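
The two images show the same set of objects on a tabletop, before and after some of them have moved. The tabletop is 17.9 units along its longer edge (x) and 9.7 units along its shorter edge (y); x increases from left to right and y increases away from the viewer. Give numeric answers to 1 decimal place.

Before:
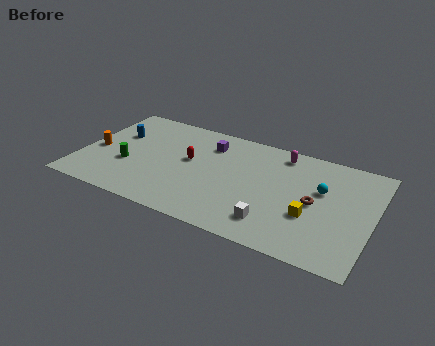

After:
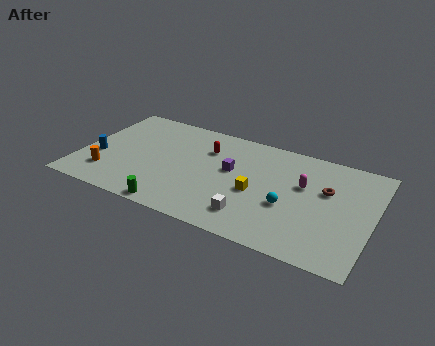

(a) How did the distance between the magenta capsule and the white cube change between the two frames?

-1.6

They were about 6.4 units apart before and 4.8 after — 1.6 units closer together.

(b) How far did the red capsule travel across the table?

1.7

The red capsule was near (6.6, 5.5) before and (7.5, 7.0) after, so it travelled √(0.9² + 1.5²) ≈ 1.7 units.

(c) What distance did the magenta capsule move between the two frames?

2.9

The magenta capsule was near (12.0, 8.4) before and (13.6, 6.0) after, so it travelled √(1.6² + 2.4²) ≈ 2.9 units.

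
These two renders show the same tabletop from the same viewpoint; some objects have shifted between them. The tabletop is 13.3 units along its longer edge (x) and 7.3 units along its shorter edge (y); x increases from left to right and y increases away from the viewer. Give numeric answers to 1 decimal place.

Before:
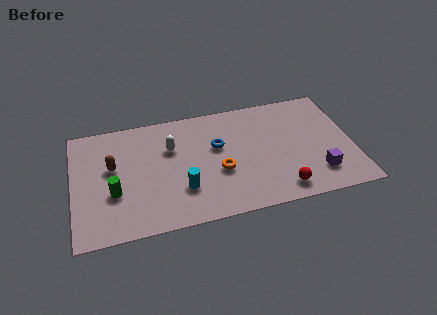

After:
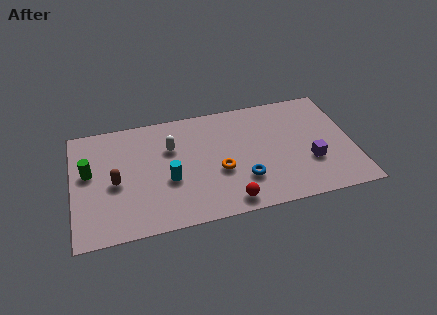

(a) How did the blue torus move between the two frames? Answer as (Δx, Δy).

(1.1, -2.4)

The blue torus started near (6.9, 4.5) and ended near (8.0, 2.1).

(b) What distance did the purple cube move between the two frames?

0.9

The purple cube moved from about (11.5, 1.7) to (11.2, 2.5), a distance of √(0.3² + 0.8²) ≈ 0.9.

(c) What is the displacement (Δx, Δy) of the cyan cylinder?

(-0.6, 0.7)

From the two frames, the cyan cylinder sits at roughly (5.1, 2.2) before and (4.5, 2.9) after.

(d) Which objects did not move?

the orange torus and the white capsule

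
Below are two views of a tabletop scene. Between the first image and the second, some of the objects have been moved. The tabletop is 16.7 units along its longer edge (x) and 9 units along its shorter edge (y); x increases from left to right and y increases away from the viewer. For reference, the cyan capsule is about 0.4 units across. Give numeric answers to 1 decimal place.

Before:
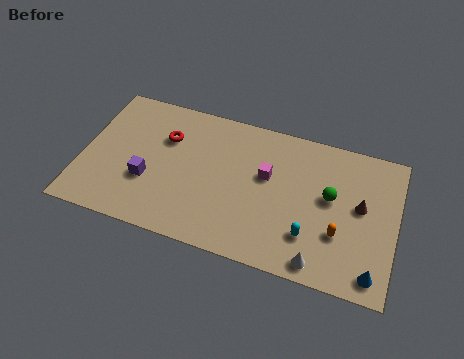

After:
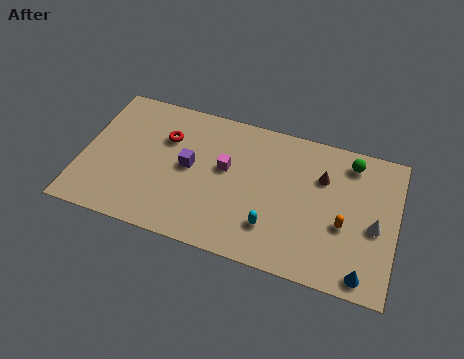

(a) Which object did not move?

the red torus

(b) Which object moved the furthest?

the white cone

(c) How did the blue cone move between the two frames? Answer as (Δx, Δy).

(-0.5, -0.2)

The blue cone started near (15.7, 1.2) and ended near (15.2, 1.0).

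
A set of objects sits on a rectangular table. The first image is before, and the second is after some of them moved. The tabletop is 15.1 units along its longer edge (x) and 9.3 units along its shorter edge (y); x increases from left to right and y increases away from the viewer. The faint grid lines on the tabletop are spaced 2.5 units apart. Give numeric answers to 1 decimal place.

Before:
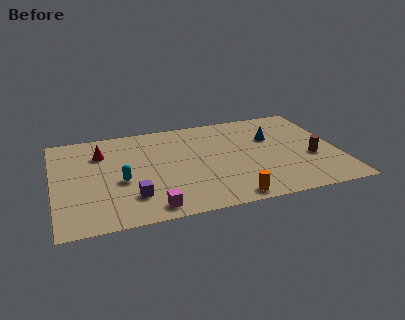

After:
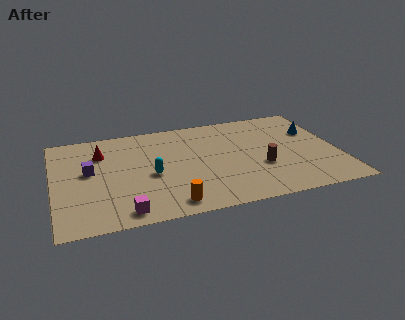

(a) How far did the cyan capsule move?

1.6

The cyan capsule was near (3.5, 3.9) before and (5.1, 4.1) after, so it travelled √(1.6² + 0.2²) ≈ 1.6 units.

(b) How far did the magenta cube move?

1.4

From (4.9, 1.1) to (3.5, 1.1), the magenta cube covered √(1.4² + 0.0²) ≈ 1.4 units.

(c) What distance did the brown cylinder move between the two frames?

2.7

The brown cylinder was near (13.6, 3.6) before and (10.9, 3.4) after, so it travelled √(2.7² + 0.2²) ≈ 2.7 units.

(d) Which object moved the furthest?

the purple cube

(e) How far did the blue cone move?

2.3

The blue cone moved from about (11.7, 6.1) to (14.0, 6.2), a distance of √(2.3² + 0.1²) ≈ 2.3.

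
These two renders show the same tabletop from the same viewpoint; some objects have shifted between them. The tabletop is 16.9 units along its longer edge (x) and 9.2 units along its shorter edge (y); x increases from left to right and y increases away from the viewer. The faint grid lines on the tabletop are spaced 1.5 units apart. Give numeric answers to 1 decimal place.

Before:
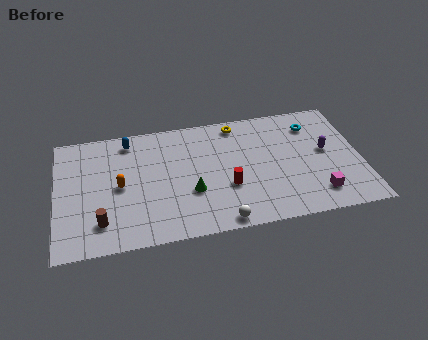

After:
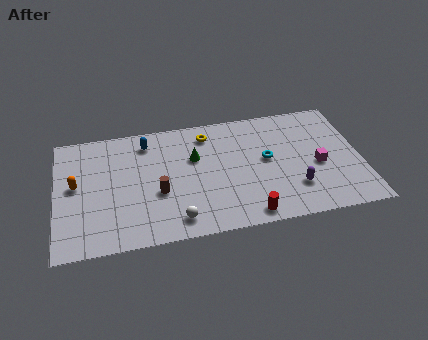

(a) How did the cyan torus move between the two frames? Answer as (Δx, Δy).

(-2.7, -2.2)

From the two frames, the cyan torus sits at roughly (14.4, 7.2) before and (11.7, 5.0) after.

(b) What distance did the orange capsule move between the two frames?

2.5

From (3.5, 4.5) to (1.1, 5.0), the orange capsule covered √(2.4² + 0.5²) ≈ 2.5 units.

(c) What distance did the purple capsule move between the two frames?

3.1

The purple capsule moved from about (15.0, 5.0) to (13.1, 2.5), a distance of √(1.9² + 2.5²) ≈ 3.1.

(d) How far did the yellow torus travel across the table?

1.8

The yellow torus moved from about (10.2, 8.1) to (8.5, 7.6), a distance of √(1.7² + 0.5²) ≈ 1.8.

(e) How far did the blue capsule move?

1.0

The blue capsule moved from about (4.1, 7.9) to (5.1, 7.6), a distance of √(1.0² + 0.3²) ≈ 1.0.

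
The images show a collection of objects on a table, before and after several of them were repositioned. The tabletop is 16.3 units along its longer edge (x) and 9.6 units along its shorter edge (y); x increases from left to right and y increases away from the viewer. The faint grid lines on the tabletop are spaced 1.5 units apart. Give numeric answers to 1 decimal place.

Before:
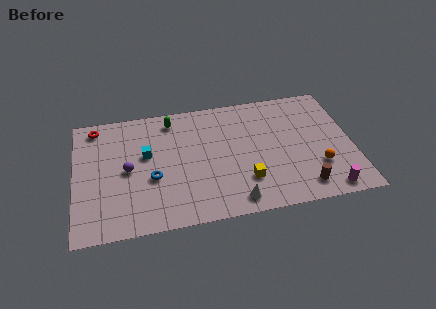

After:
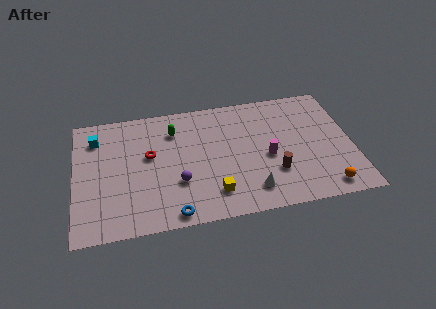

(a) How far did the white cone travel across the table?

1.2

The white cone was near (9.2, 1.2) before and (10.2, 1.8) after, so it travelled √(1.0² + 0.6²) ≈ 1.2 units.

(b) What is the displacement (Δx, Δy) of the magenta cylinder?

(-3.3, 3.2)

The magenta cylinder started near (14.6, 1.0) and ended near (11.3, 4.2).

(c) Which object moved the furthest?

the magenta cylinder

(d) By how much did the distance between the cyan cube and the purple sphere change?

+4.9

They were about 1.5 units apart before and 6.4 after — 4.9 units further apart.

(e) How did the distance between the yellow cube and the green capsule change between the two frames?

-1.2

They were about 6.9 units apart before and 5.7 after — 1.2 units closer together.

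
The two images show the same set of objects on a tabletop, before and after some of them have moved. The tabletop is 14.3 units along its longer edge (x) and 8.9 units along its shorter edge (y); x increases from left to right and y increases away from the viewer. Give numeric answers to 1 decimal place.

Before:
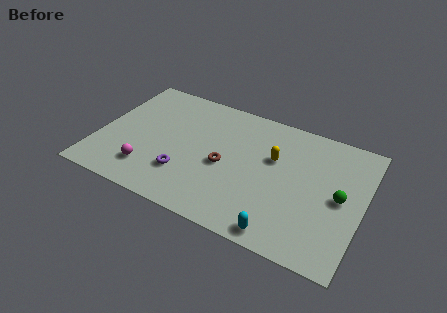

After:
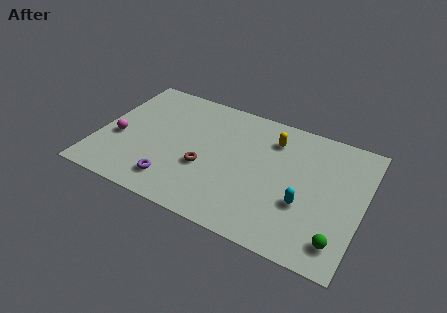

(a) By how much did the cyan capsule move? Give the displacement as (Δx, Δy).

(0.9, 2.3)

The cyan capsule was at about (10.4, 0.9) and moved to about (11.3, 3.2).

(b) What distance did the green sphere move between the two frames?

2.8

From (13.1, 4.4) to (13.3, 1.6), the green sphere covered √(0.2² + 2.8²) ≈ 2.8 units.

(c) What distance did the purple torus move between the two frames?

0.9

The purple torus was near (4.9, 2.5) before and (4.4, 1.7) after, so it travelled √(0.5² + 0.8²) ≈ 0.9 units.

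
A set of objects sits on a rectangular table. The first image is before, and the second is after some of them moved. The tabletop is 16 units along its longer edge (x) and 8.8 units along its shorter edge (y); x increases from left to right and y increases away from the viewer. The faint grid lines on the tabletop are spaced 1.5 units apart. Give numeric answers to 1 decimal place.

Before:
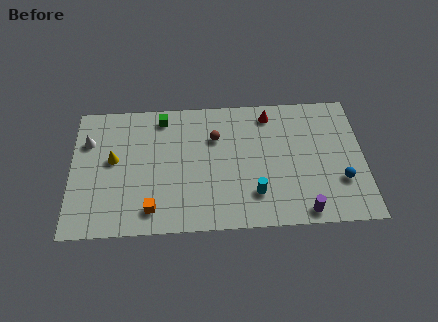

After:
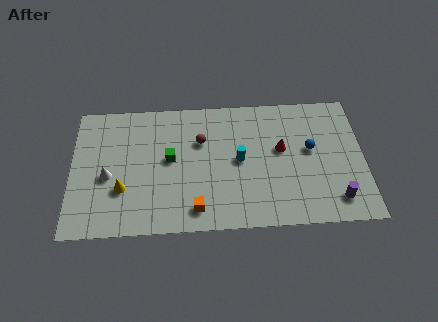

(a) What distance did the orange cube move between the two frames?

2.4

From (4.4, 1.5) to (6.8, 1.4), the orange cube covered √(2.4² + 0.1²) ≈ 2.4 units.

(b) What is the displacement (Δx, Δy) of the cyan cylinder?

(-0.8, 2.3)

The cyan cylinder was at about (10.0, 2.2) and moved to about (9.2, 4.5).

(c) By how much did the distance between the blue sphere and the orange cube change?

-3.1

They were about 10.4 units apart before and 7.3 after — 3.1 units closer together.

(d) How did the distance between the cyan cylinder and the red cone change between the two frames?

-3.0

The distance was about 5.4 in the first image and 2.4 in the second, so they moved 3.0 units closer together.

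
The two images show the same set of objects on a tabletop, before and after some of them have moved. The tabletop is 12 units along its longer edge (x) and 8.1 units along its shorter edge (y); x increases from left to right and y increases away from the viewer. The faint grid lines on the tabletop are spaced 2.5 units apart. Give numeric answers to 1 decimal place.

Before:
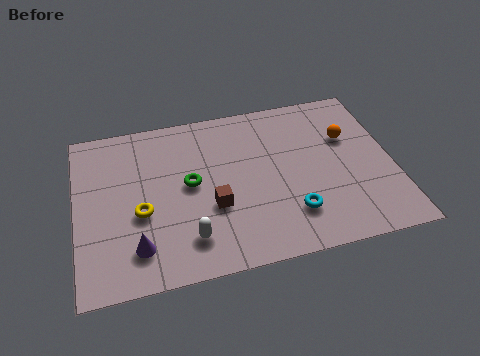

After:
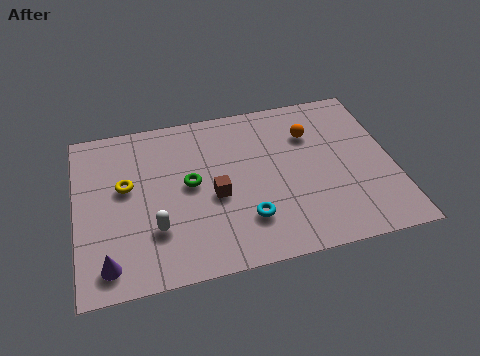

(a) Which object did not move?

the green torus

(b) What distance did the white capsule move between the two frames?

1.4

The white capsule moved from about (4.1, 1.7) to (2.9, 2.4), a distance of √(1.2² + 0.7²) ≈ 1.4.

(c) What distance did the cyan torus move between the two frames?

1.7

From (8.0, 2.0) to (6.3, 2.1), the cyan torus covered √(1.7² + 0.1²) ≈ 1.7 units.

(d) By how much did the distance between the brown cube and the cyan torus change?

-1.3

They were about 3.1 units apart before and 1.8 after — 1.3 units closer together.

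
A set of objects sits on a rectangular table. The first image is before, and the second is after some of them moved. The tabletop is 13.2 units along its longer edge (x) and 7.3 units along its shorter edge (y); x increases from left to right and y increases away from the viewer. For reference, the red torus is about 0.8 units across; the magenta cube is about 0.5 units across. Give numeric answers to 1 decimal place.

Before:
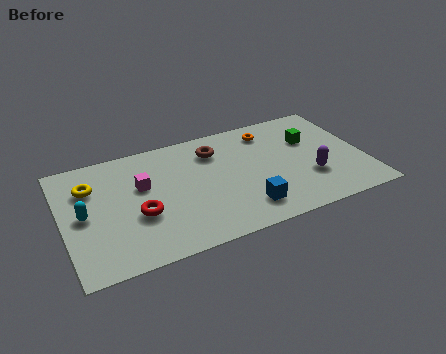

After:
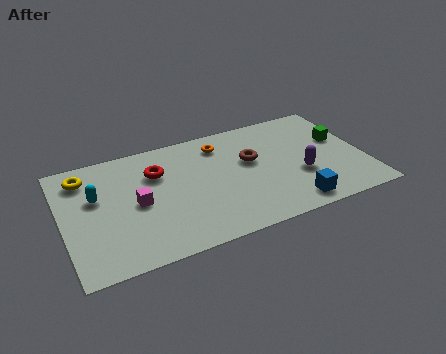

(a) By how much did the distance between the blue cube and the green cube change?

-0.4

Before: roughly 4.7 units apart; after: 4.3. That's 0.4 units closer together.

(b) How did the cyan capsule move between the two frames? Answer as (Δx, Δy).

(0.6, 0.9)

The cyan capsule started near (0.9, 3.6) and ended near (1.5, 4.5).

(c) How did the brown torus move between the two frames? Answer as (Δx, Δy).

(1.5, -1.2)

The brown torus started near (6.8, 5.6) and ended near (8.3, 4.4).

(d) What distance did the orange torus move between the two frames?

2.2

From (9.3, 6.0) to (7.1, 5.9), the orange torus covered √(2.2² + 0.1²) ≈ 2.2 units.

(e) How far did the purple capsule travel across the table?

0.5

The purple capsule moved from about (10.7, 2.4) to (10.3, 2.7), a distance of √(0.4² + 0.3²) ≈ 0.5.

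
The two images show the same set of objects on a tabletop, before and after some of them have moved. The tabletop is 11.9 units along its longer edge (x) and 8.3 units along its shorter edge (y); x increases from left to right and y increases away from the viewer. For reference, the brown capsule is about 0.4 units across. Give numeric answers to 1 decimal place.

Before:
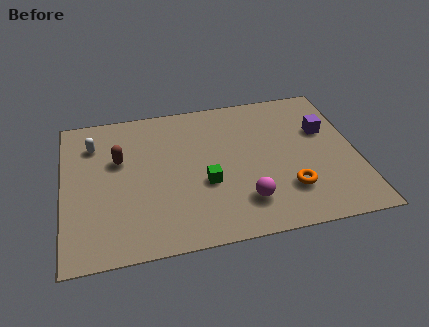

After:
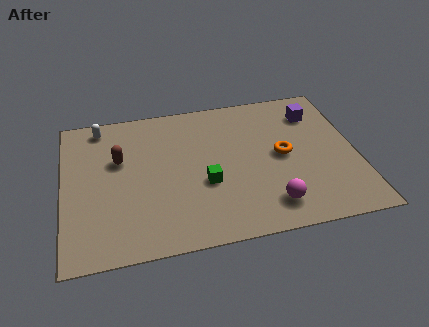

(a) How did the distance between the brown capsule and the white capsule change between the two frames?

+0.7

The distance was about 1.5 in the first image and 2.2 in the second, so they moved 0.7 units further apart.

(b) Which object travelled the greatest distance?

the orange torus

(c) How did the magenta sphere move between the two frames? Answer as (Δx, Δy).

(1.0, -0.4)

From the two frames, the magenta sphere sits at roughly (7.2, 1.9) before and (8.2, 1.5) after.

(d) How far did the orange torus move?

2.0

From (9.0, 2.2) to (8.9, 4.2), the orange torus covered √(0.1² + 2.0²) ≈ 2.0 units.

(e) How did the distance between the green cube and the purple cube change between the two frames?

+0.3

Before: roughly 5.4 units apart; after: 5.7. That's 0.3 units further apart.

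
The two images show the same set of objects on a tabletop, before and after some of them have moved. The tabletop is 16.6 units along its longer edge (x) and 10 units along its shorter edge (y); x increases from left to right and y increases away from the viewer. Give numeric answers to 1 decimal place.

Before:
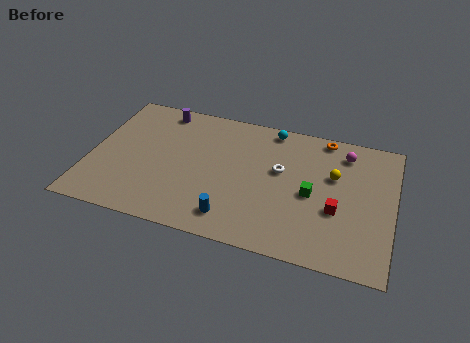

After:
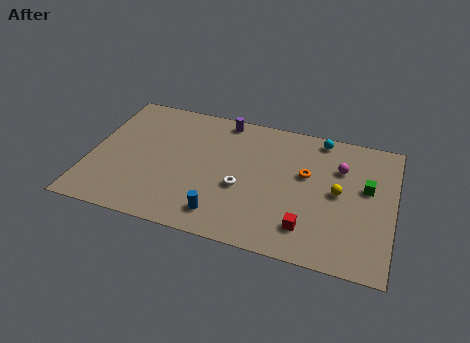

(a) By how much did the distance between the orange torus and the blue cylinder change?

-2.6

The distance was about 8.7 in the first image and 6.1 in the second, so they moved 2.6 units closer together.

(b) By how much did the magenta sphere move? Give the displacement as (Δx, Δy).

(-0.2, -1.2)

The magenta sphere was at about (13.8, 8.2) and moved to about (13.6, 7.0).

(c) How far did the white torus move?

2.8

The white torus was near (10.4, 5.9) before and (8.4, 4.0) after, so it travelled √(2.0² + 1.9²) ≈ 2.8 units.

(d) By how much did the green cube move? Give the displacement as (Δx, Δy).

(2.9, 1.3)

The green cube was at about (12.2, 4.6) and moved to about (15.1, 5.9).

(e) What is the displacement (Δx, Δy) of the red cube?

(-1.5, -1.7)

The red cube was at about (13.6, 3.8) and moved to about (12.1, 2.1).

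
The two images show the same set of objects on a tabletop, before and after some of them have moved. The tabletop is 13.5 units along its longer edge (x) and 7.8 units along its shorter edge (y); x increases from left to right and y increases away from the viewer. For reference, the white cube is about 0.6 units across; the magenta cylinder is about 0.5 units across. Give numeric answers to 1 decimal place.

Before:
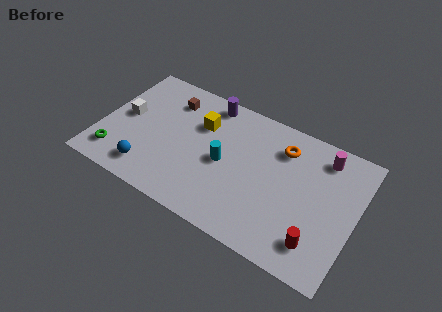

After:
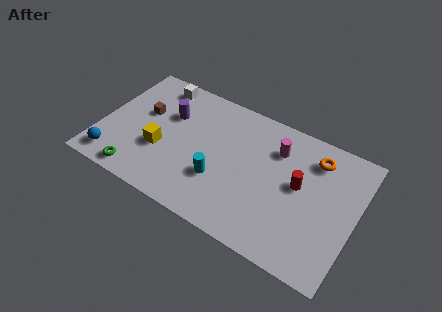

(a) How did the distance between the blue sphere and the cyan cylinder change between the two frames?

+1.3

Before: roughly 4.4 units apart; after: 5.7. That's 1.3 units further apart.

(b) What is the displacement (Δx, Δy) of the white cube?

(1.3, 2.7)

The white cube started near (1.2, 4.1) and ended near (2.5, 6.8).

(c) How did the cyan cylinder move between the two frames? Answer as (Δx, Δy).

(-0.1, -1.1)

The cyan cylinder was at about (6.6, 3.7) and moved to about (6.5, 2.6).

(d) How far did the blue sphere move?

1.9

The blue sphere was near (2.9, 1.4) before and (1.0, 1.2) after, so it travelled √(1.9² + 0.2²) ≈ 1.9 units.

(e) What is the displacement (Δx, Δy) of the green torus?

(1.3, -0.6)

The green torus started near (1.1, 1.5) and ended near (2.4, 0.9).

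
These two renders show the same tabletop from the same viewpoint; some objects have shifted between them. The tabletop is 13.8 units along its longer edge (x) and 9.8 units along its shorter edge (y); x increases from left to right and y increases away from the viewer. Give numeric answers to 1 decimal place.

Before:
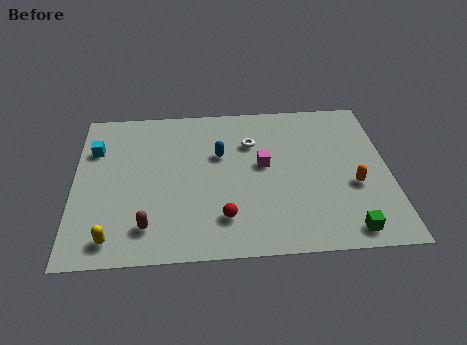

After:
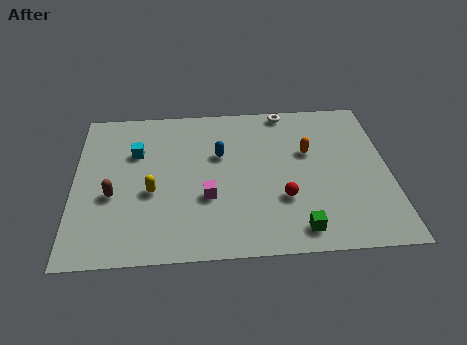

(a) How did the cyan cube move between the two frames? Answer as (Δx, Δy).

(1.8, -0.3)

The cyan cube started near (0.9, 6.9) and ended near (2.7, 6.6).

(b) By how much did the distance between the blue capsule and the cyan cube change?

-1.8

They were about 5.5 units apart before and 3.7 after — 1.8 units closer together.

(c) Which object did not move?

the blue capsule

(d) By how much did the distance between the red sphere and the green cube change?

-3.4

They were about 5.4 units apart before and 2.0 after — 3.4 units closer together.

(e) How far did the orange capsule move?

3.0

The orange capsule was near (12.2, 3.8) before and (10.3, 6.1) after, so it travelled √(1.9² + 2.3²) ≈ 3.0 units.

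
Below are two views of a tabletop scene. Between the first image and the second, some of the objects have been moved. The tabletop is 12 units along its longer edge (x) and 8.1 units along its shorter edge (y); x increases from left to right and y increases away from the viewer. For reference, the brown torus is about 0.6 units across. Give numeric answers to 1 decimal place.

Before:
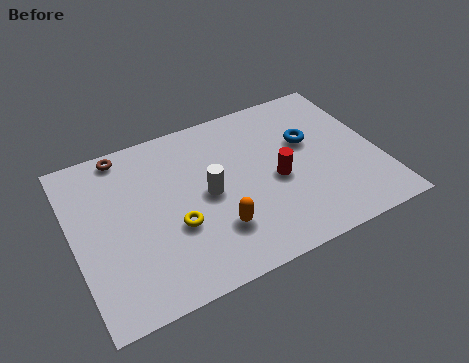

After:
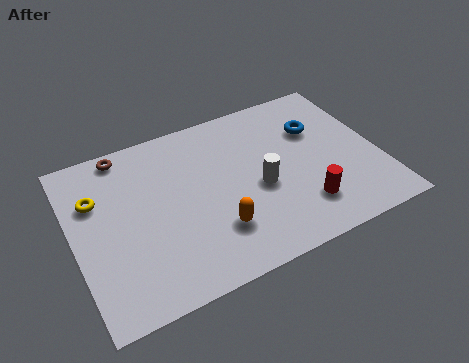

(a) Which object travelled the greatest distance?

the yellow torus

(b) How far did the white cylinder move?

2.1

The white cylinder moved from about (5.2, 4.0) to (7.2, 3.5), a distance of √(2.0² + 0.5²) ≈ 2.1.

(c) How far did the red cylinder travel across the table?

1.9

The red cylinder was near (7.9, 3.6) before and (8.7, 1.9) after, so it travelled √(0.8² + 1.7²) ≈ 1.9 units.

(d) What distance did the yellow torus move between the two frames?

3.8

From (3.8, 3.0) to (1.0, 5.5), the yellow torus covered √(2.8² + 2.5²) ≈ 3.8 units.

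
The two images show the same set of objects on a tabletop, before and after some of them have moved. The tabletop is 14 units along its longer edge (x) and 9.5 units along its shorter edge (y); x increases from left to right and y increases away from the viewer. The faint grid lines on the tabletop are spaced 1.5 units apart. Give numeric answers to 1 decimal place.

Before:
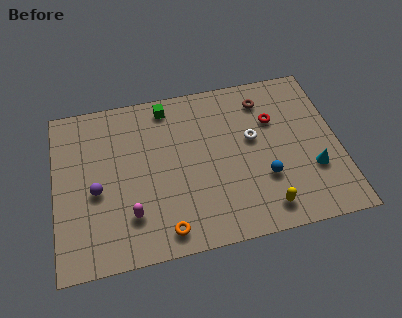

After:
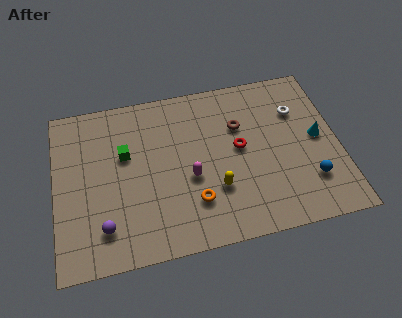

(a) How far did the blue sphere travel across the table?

2.3

The blue sphere moved from about (10.2, 3.1) to (12.4, 2.5), a distance of √(2.2² + 0.6²) ≈ 2.3.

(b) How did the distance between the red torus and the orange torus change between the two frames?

-4.2

They were about 7.7 units apart before and 3.5 after — 4.2 units closer together.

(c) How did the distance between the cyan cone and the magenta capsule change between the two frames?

-2.5

Before: roughly 9.0 units apart; after: 6.5. That's 2.5 units closer together.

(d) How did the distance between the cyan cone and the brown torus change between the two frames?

-1.0

Before: roughly 5.1 units apart; after: 4.1. That's 1.0 units closer together.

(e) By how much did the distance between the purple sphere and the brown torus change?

-1.0

The distance was about 9.2 in the first image and 8.2 in the second, so they moved 1.0 units closer together.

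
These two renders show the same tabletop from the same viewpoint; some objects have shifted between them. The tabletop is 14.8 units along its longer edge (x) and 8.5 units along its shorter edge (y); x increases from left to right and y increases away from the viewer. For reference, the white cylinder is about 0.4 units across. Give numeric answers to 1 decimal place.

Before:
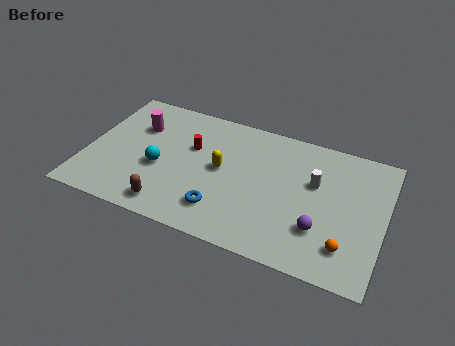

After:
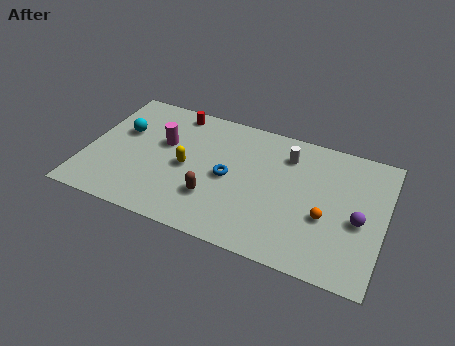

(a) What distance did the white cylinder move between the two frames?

2.0

From (11.3, 5.3) to (9.8, 6.6), the white cylinder covered √(1.5² + 1.3²) ≈ 2.0 units.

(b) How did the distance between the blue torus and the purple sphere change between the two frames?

+1.7

The distance was about 4.8 in the first image and 6.5 in the second, so they moved 1.7 units further apart.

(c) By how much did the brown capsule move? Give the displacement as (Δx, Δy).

(2.0, 1.3)

The brown capsule started near (4.5, 1.2) and ended near (6.5, 2.5).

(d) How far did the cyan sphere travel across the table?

2.8

The cyan sphere moved from about (3.7, 3.5) to (1.6, 5.3), a distance of √(2.1² + 1.8²) ≈ 2.8.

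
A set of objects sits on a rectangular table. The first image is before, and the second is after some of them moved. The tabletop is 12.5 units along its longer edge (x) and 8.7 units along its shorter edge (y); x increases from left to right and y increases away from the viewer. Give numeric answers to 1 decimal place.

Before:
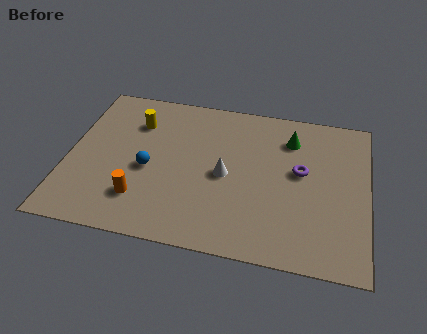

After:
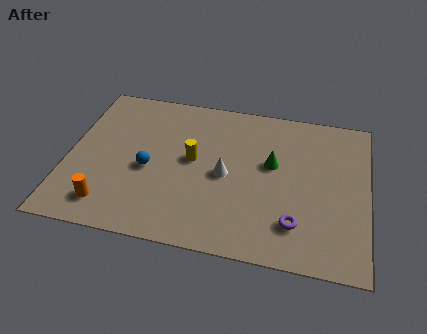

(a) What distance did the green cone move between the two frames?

1.7

From (9.2, 6.7) to (8.5, 5.1), the green cone covered √(0.7² + 1.6²) ≈ 1.7 units.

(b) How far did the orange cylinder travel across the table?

1.4

From (3.2, 2.1) to (1.9, 1.5), the orange cylinder covered √(1.3² + 0.6²) ≈ 1.4 units.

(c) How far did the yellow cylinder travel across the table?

3.0

The yellow cylinder moved from about (2.7, 6.4) to (5.2, 4.7), a distance of √(2.5² + 1.7²) ≈ 3.0.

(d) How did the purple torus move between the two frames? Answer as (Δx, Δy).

(-0.1, -2.9)

The purple torus started near (9.7, 4.9) and ended near (9.6, 2.0).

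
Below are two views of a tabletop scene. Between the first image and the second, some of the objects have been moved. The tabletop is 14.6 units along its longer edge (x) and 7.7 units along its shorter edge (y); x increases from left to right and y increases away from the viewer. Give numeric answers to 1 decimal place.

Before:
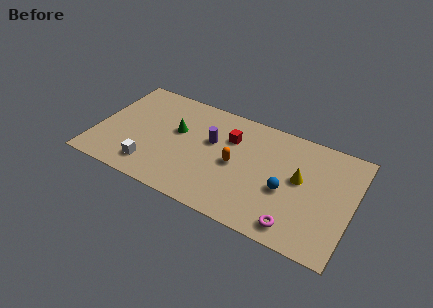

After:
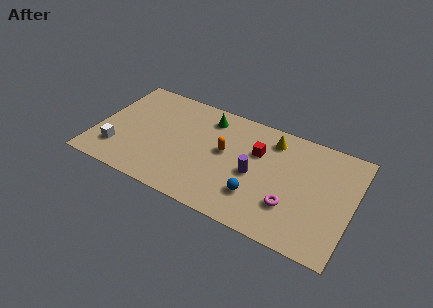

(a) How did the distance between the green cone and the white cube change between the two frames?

+3.1

Before: roughly 3.3 units apart; after: 6.4. That's 3.1 units further apart.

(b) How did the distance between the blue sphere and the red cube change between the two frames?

-1.0

The distance was about 4.0 in the first image and 3.0 in the second, so they moved 1.0 units closer together.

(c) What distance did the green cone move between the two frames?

2.3

From (4.5, 4.6) to (6.1, 6.3), the green cone covered √(1.6² + 1.7²) ≈ 2.3 units.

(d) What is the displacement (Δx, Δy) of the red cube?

(1.6, -0.3)

The red cube started near (7.5, 5.4) and ended near (9.1, 5.1).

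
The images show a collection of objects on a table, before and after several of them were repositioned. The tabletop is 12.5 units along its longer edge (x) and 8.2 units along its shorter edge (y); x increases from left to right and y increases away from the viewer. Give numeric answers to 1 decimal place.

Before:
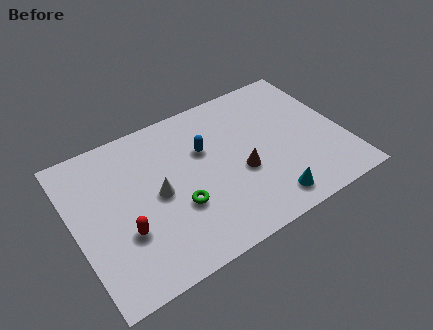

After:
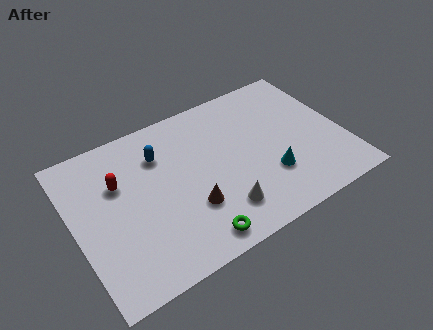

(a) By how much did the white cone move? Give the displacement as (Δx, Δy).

(2.6, -2.2)

From the two frames, the white cone sits at roughly (3.8, 4.0) before and (6.4, 1.8) after.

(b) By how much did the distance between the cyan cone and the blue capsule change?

+1.1

They were about 4.7 units apart before and 5.8 after — 1.1 units further apart.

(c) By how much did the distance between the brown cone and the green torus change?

-1.4

They were about 3.0 units apart before and 1.6 after — 1.4 units closer together.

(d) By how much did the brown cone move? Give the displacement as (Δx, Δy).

(-2.5, -0.7)

From the two frames, the brown cone sits at roughly (7.6, 3.3) before and (5.1, 2.6) after.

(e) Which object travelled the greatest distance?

the white cone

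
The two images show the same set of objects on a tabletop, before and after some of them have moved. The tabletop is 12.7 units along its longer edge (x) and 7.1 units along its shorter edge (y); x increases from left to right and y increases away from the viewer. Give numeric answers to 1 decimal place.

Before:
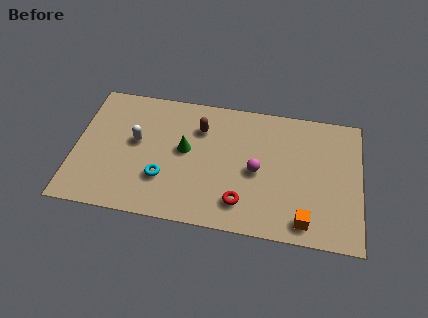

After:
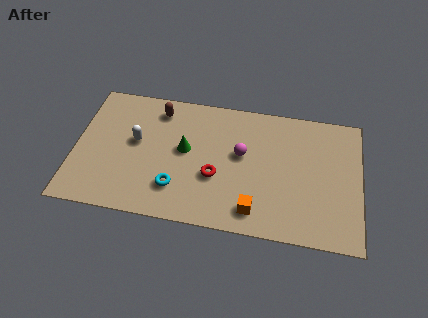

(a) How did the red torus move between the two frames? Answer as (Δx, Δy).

(-1.2, 1.2)

The red torus started near (7.5, 1.5) and ended near (6.3, 2.7).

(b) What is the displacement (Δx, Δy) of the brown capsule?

(-1.9, 0.7)

The brown capsule was at about (5.5, 5.2) and moved to about (3.6, 5.9).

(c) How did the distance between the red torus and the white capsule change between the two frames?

-1.6

Before: roughly 5.4 units apart; after: 3.8. That's 1.6 units closer together.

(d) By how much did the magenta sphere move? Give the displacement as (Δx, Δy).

(-0.7, 0.8)

From the two frames, the magenta sphere sits at roughly (8.1, 3.3) before and (7.4, 4.1) after.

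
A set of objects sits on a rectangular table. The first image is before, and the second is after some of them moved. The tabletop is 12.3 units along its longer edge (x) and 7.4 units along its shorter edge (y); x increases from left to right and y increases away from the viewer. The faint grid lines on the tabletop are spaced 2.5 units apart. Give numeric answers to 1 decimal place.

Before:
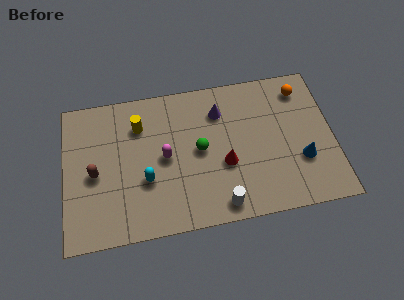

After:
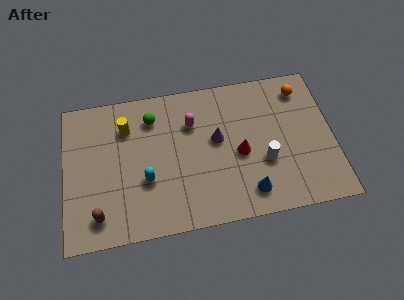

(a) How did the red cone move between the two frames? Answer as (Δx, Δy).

(0.7, 0.4)

The red cone was at about (7.3, 2.9) and moved to about (8.0, 3.3).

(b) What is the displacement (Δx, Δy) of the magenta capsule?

(1.3, 1.5)

From the two frames, the magenta capsule sits at roughly (4.6, 3.7) before and (5.9, 5.2) after.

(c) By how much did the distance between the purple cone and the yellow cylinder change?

+0.6

The distance was about 3.7 in the first image and 4.3 in the second, so they moved 0.6 units further apart.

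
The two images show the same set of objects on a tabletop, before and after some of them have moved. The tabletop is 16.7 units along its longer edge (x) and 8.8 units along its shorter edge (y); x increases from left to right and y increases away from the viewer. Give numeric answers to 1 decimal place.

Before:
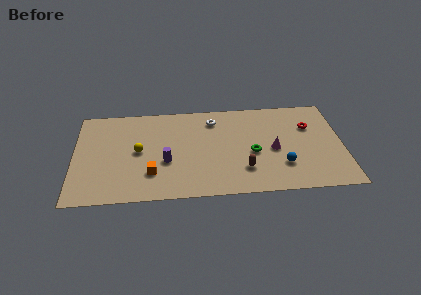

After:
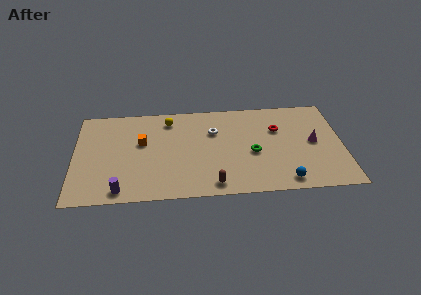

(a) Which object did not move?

the green torus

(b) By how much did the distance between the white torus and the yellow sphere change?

-2.3

The distance was about 5.4 in the first image and 3.1 in the second, so they moved 2.3 units closer together.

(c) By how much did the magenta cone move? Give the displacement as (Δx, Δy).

(2.5, 0.5)

From the two frames, the magenta cone sits at roughly (12.4, 4.0) before and (14.9, 4.5) after.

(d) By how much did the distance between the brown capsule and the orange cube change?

+0.4

They were about 5.7 units apart before and 6.1 after — 0.4 units further apart.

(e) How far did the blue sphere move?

1.4

From (12.9, 2.5) to (13.0, 1.1), the blue sphere covered √(0.1² + 1.4²) ≈ 1.4 units.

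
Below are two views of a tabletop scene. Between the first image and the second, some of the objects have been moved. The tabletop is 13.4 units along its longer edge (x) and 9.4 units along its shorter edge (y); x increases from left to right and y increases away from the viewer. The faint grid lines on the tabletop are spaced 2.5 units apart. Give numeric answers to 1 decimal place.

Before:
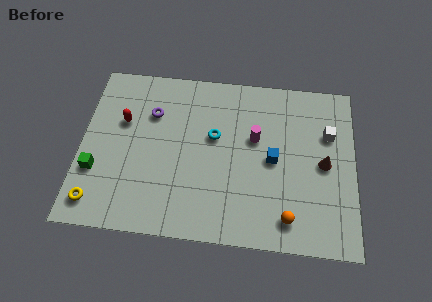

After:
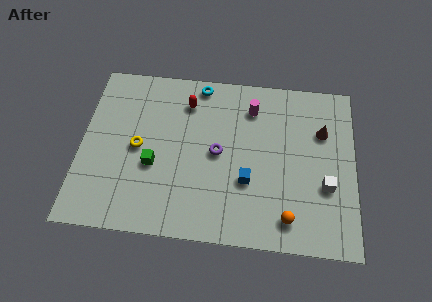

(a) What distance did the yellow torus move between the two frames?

3.7

The yellow torus moved from about (0.9, 1.4) to (2.8, 4.6), a distance of √(1.9² + 3.2²) ≈ 3.7.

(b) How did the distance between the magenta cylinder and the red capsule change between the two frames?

-3.3

Before: roughly 6.5 units apart; after: 3.2. That's 3.3 units closer together.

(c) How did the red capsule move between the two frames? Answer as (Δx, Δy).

(3.1, 1.4)

From the two frames, the red capsule sits at roughly (2.0, 6.0) before and (5.1, 7.4) after.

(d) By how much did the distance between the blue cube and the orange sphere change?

-0.5

The distance was about 3.2 in the first image and 2.7 in the second, so they moved 0.5 units closer together.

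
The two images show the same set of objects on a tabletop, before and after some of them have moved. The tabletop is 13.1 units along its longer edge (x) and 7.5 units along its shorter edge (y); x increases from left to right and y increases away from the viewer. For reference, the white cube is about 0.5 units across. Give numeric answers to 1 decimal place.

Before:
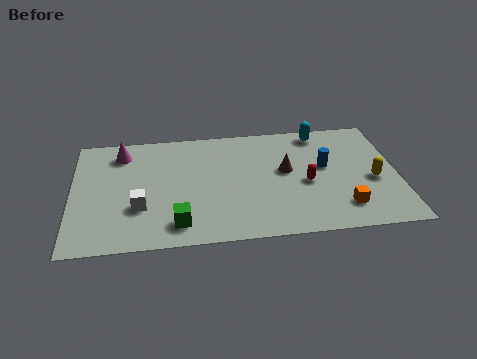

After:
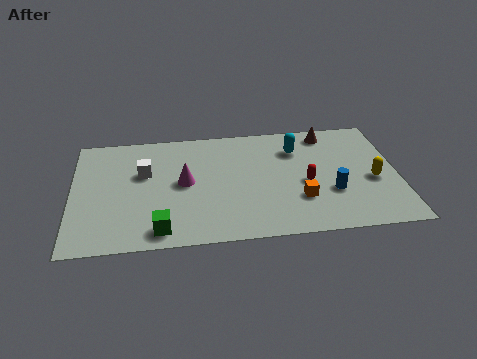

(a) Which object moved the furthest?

the magenta cone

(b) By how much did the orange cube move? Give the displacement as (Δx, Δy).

(-1.7, 0.7)

The orange cube started near (10.8, 1.6) and ended near (9.1, 2.3).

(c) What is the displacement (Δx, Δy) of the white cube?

(0.2, 2.2)

The white cube was at about (2.7, 2.5) and moved to about (2.9, 4.7).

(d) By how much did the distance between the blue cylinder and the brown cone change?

+2.3

Before: roughly 1.6 units apart; after: 3.9. That's 2.3 units further apart.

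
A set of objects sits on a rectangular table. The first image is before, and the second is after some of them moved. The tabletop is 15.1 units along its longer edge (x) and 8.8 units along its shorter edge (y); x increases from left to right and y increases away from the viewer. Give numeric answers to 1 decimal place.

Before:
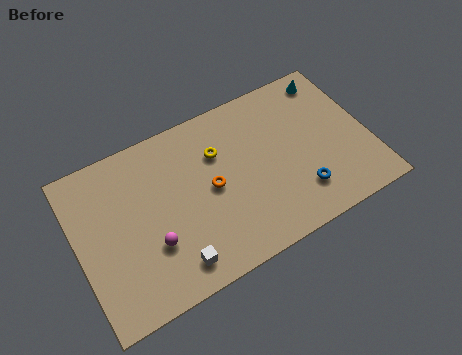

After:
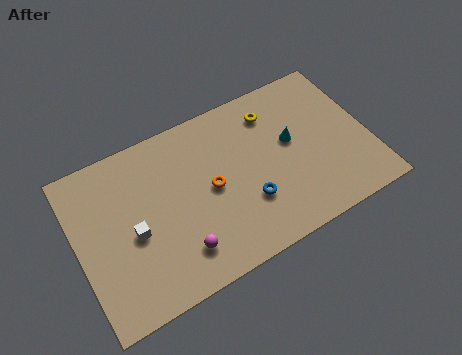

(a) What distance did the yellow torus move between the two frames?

3.1

From (7.5, 6.1) to (10.5, 7.0), the yellow torus covered √(3.0² + 0.9²) ≈ 3.1 units.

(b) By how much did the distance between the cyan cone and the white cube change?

-2.6

They were about 11.1 units apart before and 8.5 after — 2.6 units closer together.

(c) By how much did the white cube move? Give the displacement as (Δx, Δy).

(-1.7, 2.5)

The white cube was at about (4.5, 1.4) and moved to about (2.8, 3.9).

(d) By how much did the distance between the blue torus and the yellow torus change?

-0.8

Before: roughly 5.4 units apart; after: 4.6. That's 0.8 units closer together.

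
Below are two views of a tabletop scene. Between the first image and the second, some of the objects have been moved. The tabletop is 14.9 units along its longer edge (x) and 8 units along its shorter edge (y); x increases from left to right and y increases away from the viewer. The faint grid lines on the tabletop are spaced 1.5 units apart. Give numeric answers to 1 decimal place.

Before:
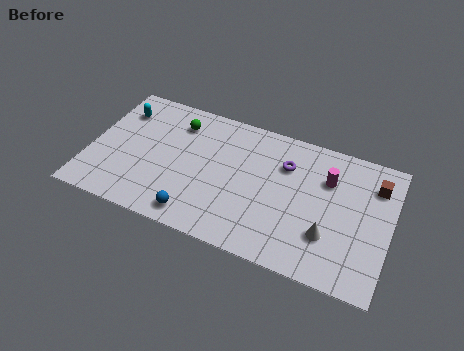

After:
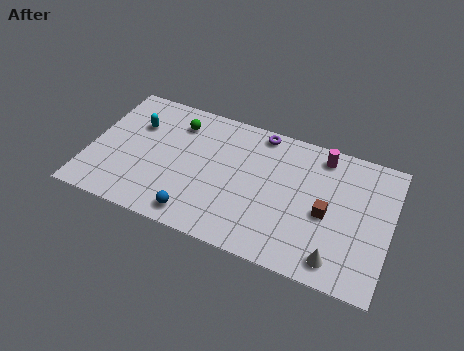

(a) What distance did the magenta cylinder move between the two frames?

1.4

The magenta cylinder moved from about (11.7, 5.6) to (11.3, 6.9), a distance of √(0.4² + 1.3²) ≈ 1.4.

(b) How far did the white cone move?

1.3

From (12.0, 2.4) to (12.5, 1.2), the white cone covered √(0.5² + 1.2²) ≈ 1.3 units.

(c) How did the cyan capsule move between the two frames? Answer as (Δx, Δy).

(0.9, -0.6)

From the two frames, the cyan capsule sits at roughly (1.2, 6.1) before and (2.1, 5.5) after.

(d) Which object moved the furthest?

the brown cube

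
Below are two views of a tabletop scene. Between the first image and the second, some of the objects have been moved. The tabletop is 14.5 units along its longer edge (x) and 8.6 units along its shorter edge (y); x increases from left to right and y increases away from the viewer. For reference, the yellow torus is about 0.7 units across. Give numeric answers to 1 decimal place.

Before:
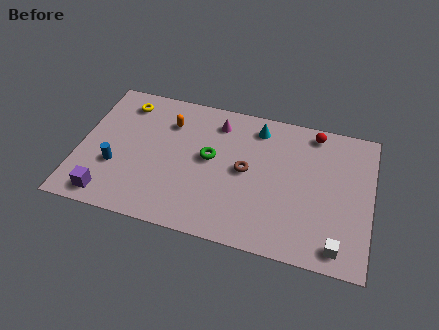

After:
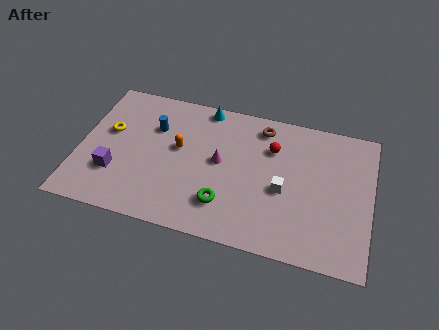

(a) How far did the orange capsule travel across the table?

1.6

The orange capsule was near (4.3, 6.4) before and (4.9, 4.9) after, so it travelled √(0.6² + 1.5²) ≈ 1.6 units.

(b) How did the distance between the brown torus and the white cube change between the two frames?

-1.9

Before: roughly 5.7 units apart; after: 3.8. That's 1.9 units closer together.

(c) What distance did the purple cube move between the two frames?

1.5

From (1.7, 1.1) to (1.9, 2.6), the purple cube covered √(0.2² + 1.5²) ≈ 1.5 units.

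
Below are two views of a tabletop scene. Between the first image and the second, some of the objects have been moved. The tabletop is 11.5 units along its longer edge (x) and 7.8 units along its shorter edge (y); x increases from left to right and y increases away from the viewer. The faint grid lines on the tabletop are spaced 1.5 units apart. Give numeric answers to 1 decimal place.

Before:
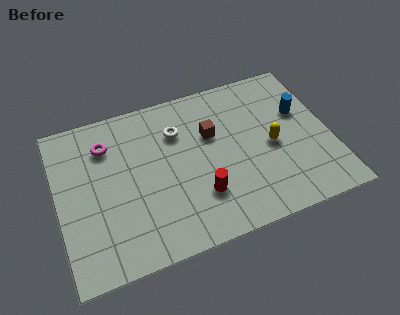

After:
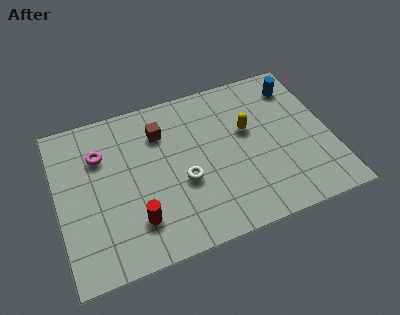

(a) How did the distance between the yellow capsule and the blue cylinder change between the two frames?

+0.9

Before: roughly 1.9 units apart; after: 2.8. That's 0.9 units further apart.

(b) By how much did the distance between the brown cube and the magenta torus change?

-1.9

The distance was about 4.5 in the first image and 2.6 in the second, so they moved 1.9 units closer together.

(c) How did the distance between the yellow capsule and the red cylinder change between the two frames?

+2.2

They were about 3.5 units apart before and 5.7 after — 2.2 units further apart.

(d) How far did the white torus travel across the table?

2.5

From (5.2, 5.6) to (5.2, 3.1), the white torus covered √(0.0² + 2.5²) ≈ 2.5 units.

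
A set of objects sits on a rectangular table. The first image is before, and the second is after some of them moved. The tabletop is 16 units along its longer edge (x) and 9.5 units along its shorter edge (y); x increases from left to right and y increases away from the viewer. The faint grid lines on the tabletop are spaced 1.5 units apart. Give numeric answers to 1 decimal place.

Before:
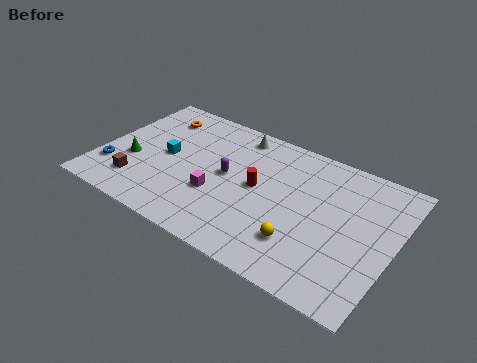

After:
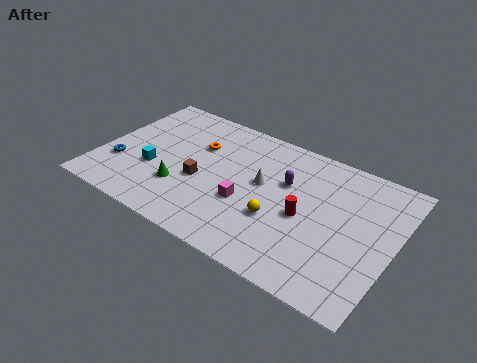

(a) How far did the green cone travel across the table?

3.0

From (1.8, 3.6) to (4.7, 2.9), the green cone covered √(2.9² + 0.7²) ≈ 3.0 units.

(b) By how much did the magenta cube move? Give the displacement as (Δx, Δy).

(1.6, 0.2)

The magenta cube was at about (6.6, 3.4) and moved to about (8.2, 3.6).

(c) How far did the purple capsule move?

3.3

The purple capsule moved from about (6.9, 5.0) to (10.0, 6.1), a distance of √(3.1² + 1.1²) ≈ 3.3.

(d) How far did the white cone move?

3.5

From (6.9, 8.3) to (8.8, 5.4), the white cone covered √(1.9² + 2.9²) ≈ 3.5 units.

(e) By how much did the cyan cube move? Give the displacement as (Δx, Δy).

(-0.5, -1.3)

The cyan cube was at about (3.5, 4.8) and moved to about (3.0, 3.5).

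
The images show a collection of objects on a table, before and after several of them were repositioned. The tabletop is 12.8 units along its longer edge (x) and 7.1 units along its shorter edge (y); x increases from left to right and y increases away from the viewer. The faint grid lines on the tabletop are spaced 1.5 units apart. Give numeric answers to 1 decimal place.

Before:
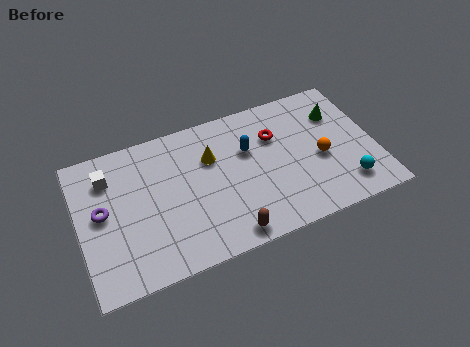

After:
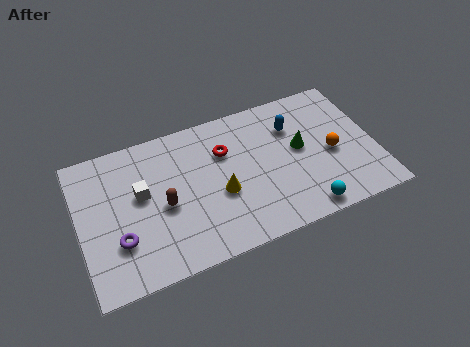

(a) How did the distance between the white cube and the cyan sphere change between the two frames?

-3.2

They were about 10.7 units apart before and 7.5 after — 3.2 units closer together.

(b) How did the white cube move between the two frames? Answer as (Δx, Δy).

(1.3, -1.3)

The white cube started near (1.4, 5.4) and ended near (2.7, 4.1).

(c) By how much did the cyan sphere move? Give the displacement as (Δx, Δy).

(-1.9, -0.6)

From the two frames, the cyan sphere sits at roughly (11.3, 1.4) before and (9.4, 0.8) after.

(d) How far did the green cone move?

2.2

The green cone was near (11.4, 5.1) before and (9.6, 3.9) after, so it travelled √(1.8² + 1.2²) ≈ 2.2 units.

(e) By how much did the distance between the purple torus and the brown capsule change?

-3.7

They were about 5.9 units apart before and 2.2 after — 3.7 units closer together.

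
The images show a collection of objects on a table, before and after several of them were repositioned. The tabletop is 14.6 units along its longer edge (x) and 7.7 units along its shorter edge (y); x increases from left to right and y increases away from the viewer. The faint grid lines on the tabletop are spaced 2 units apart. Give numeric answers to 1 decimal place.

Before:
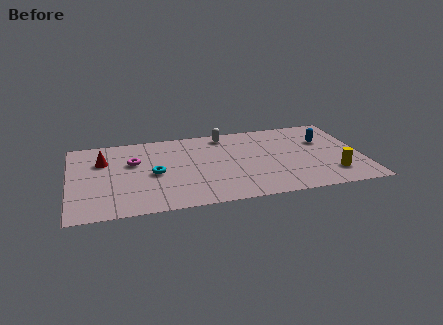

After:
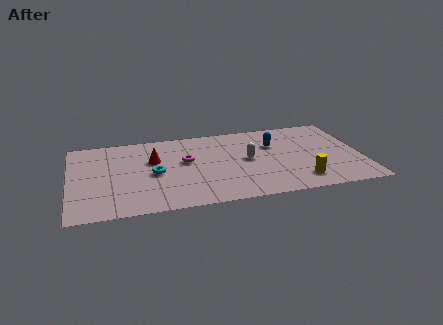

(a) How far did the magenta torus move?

2.6

The magenta torus moved from about (3.2, 4.9) to (5.8, 4.5), a distance of √(2.6² + 0.4²) ≈ 2.6.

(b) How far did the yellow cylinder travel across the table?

1.6

From (13.0, 1.8) to (11.4, 1.5), the yellow cylinder covered √(1.6² + 0.3²) ≈ 1.6 units.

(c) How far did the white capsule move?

2.9

The white capsule moved from about (7.9, 6.7) to (8.9, 4.0), a distance of √(1.0² + 2.7²) ≈ 2.9.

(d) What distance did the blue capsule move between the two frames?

2.5

The blue capsule moved from about (12.8, 5.1) to (10.3, 5.2), a distance of √(2.5² + 0.1²) ≈ 2.5.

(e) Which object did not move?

the cyan torus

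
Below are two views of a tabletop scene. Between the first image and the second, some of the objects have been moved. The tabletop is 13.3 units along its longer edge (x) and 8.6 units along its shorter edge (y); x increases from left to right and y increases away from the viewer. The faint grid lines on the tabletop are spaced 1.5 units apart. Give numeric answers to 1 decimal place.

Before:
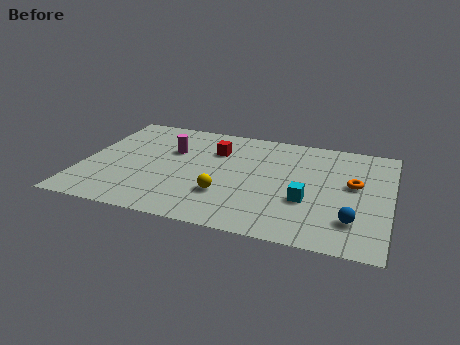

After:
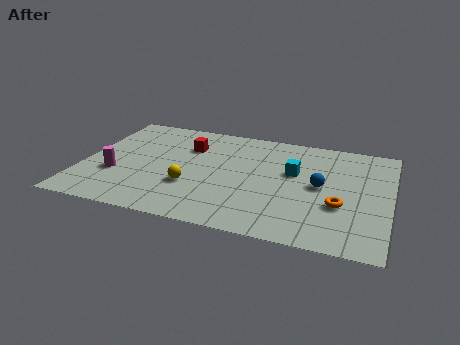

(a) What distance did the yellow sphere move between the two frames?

1.5

From (6.3, 2.6) to (4.8, 2.9), the yellow sphere covered √(1.5² + 0.3²) ≈ 1.5 units.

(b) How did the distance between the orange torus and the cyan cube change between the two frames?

+0.4

Before: roughly 2.6 units apart; after: 3.0. That's 0.4 units further apart.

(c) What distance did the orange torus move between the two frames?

1.9

The orange torus moved from about (11.7, 4.9) to (11.2, 3.1), a distance of √(0.5² + 1.8²) ≈ 1.9.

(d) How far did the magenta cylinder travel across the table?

3.4

From (3.7, 5.6) to (1.5, 3.0), the magenta cylinder covered √(2.2² + 2.6²) ≈ 3.4 units.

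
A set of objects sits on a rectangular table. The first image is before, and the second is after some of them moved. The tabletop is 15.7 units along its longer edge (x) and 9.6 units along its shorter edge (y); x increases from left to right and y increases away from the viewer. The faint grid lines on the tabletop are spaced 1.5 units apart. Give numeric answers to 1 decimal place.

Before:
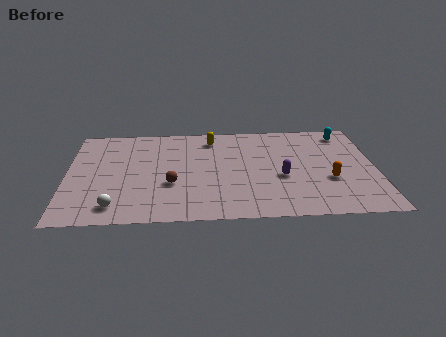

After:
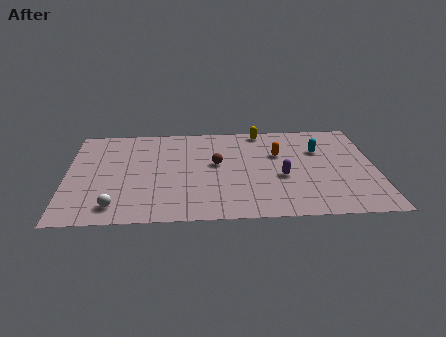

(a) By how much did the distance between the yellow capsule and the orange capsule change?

-4.8

The distance was about 7.4 in the first image and 2.6 in the second, so they moved 4.8 units closer together.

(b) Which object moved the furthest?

the orange capsule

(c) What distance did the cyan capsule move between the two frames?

2.2

From (14.3, 8.2) to (12.9, 6.5), the cyan capsule covered √(1.4² + 1.7²) ≈ 2.2 units.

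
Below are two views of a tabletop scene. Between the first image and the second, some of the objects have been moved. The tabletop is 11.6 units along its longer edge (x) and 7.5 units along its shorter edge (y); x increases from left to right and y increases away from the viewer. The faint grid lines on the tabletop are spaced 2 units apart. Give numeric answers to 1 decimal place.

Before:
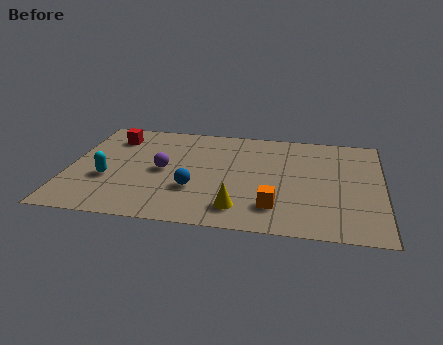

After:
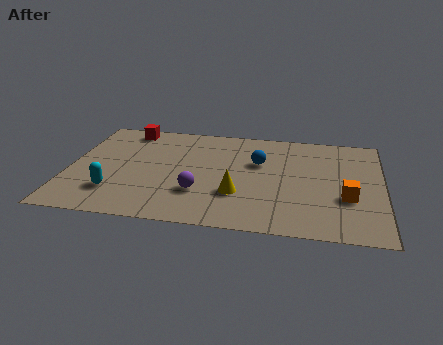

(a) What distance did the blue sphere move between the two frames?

3.3

The blue sphere was near (4.7, 2.5) before and (7.0, 4.8) after, so it travelled √(2.3² + 2.3²) ≈ 3.3 units.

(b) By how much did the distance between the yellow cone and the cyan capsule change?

-0.6

The distance was about 5.1 in the first image and 4.5 in the second, so they moved 0.6 units closer together.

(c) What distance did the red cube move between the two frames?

0.9

The red cube was near (1.5, 5.9) before and (2.0, 6.6) after, so it travelled √(0.5² + 0.7²) ≈ 0.9 units.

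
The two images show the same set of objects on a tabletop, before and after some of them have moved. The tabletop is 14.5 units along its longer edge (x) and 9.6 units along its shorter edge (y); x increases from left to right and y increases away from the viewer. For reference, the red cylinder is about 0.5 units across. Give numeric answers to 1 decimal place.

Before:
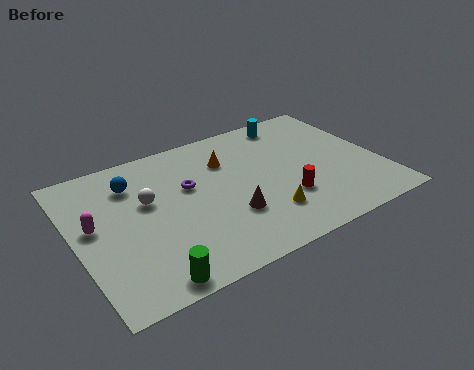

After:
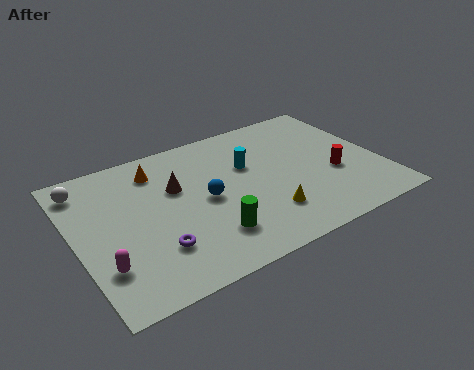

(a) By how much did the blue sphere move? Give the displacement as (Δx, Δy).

(3.1, -2.6)

The blue sphere was at about (3.0, 7.3) and moved to about (6.1, 4.7).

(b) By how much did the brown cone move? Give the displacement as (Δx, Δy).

(-2.1, 3.0)

The brown cone started near (7.0, 3.1) and ended near (4.9, 6.1).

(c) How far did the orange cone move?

3.4

The orange cone moved from about (7.5, 6.9) to (4.2, 7.7), a distance of √(3.3² + 0.8²) ≈ 3.4.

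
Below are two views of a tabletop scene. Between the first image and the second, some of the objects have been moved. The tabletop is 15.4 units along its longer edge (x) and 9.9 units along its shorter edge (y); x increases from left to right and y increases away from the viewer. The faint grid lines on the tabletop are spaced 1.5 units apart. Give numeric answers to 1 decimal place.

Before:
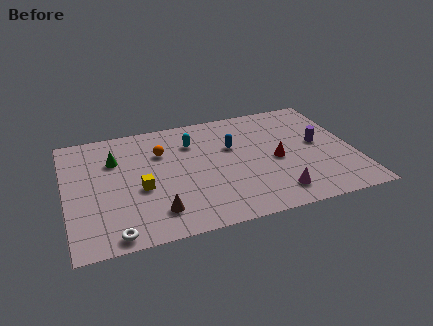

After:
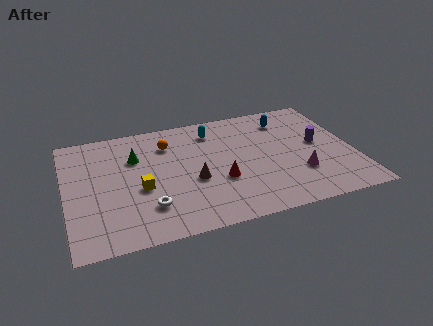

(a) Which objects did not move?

the yellow cube and the purple cylinder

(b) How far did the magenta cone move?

1.9

The magenta cone was near (10.9, 1.7) before and (12.3, 3.0) after, so it travelled √(1.4² + 1.3²) ≈ 1.9 units.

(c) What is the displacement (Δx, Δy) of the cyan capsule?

(1.2, 0.7)

From the two frames, the cyan capsule sits at roughly (6.9, 7.3) before and (8.1, 8.0) after.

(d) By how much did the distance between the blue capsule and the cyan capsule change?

+1.7

They were about 2.3 units apart before and 4.0 after — 1.7 units further apart.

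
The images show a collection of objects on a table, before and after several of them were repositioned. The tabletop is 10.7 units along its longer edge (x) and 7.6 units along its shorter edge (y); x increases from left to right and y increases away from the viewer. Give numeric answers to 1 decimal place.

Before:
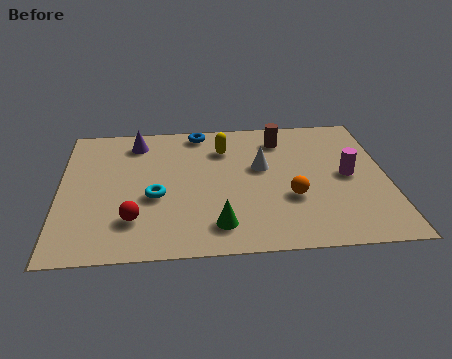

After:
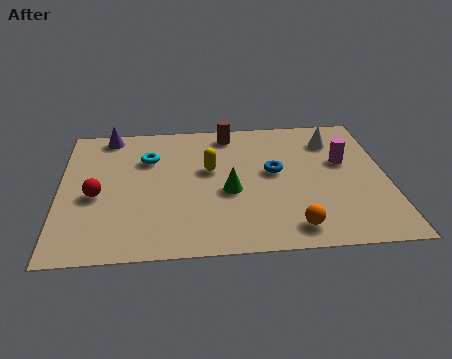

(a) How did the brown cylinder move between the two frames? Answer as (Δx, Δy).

(-1.7, 0.5)

The brown cylinder started near (7.3, 6.1) and ended near (5.6, 6.6).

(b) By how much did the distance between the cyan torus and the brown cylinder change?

-2.2

They were about 5.2 units apart before and 3.0 after — 2.2 units closer together.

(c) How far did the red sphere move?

1.8

The red sphere moved from about (2.4, 1.9) to (1.2, 3.3), a distance of √(1.2² + 1.4²) ≈ 1.8.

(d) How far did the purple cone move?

1.0

From (2.5, 6.3) to (1.6, 6.8), the purple cone covered √(0.9² + 0.5²) ≈ 1.0 units.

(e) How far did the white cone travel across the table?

2.8

The white cone was near (6.6, 4.5) before and (9.0, 5.9) after, so it travelled √(2.4² + 1.4²) ≈ 2.8 units.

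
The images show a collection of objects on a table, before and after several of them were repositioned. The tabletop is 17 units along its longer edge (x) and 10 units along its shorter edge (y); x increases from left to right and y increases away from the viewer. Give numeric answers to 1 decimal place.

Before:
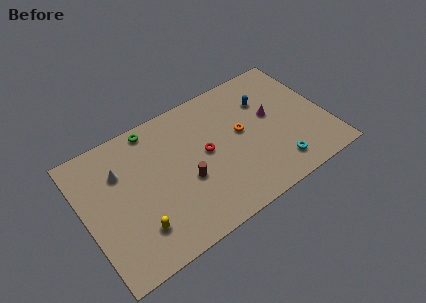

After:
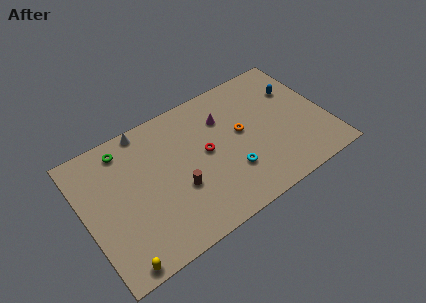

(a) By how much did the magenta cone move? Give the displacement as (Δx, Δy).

(-3.2, 1.5)

The magenta cone was at about (13.3, 5.7) and moved to about (10.1, 7.2).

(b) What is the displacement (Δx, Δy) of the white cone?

(2.1, 2.2)

The white cone was at about (2.7, 7.0) and moved to about (4.8, 9.2).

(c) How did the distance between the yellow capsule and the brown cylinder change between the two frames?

+1.5

They were about 4.0 units apart before and 5.5 after — 1.5 units further apart.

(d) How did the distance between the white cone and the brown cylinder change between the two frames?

+0.5

The distance was about 5.2 in the first image and 5.7 in the second, so they moved 0.5 units further apart.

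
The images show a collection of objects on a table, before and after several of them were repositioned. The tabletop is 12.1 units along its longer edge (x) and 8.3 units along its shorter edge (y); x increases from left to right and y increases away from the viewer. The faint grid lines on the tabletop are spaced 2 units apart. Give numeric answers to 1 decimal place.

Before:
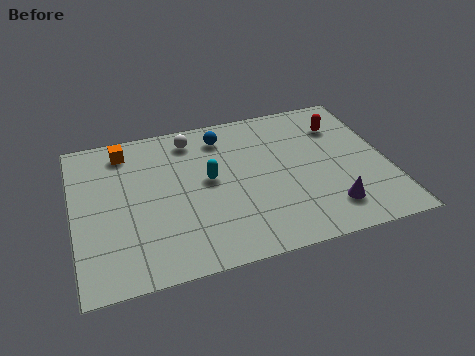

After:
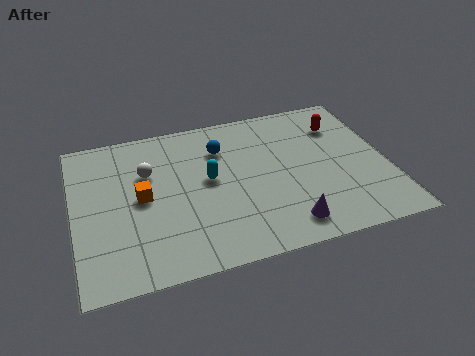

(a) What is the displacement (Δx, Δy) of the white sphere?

(-1.8, -1.5)

The white sphere was at about (4.7, 7.0) and moved to about (2.9, 5.5).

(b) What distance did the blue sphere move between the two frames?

0.7

From (5.9, 6.8) to (5.8, 6.1), the blue sphere covered √(0.1² + 0.7²) ≈ 0.7 units.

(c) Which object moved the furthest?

the orange cube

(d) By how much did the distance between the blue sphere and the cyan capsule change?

-0.7

They were about 2.4 units apart before and 1.7 after — 0.7 units closer together.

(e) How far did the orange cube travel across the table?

2.8

From (2.1, 7.0) to (2.6, 4.2), the orange cube covered √(0.5² + 2.8²) ≈ 2.8 units.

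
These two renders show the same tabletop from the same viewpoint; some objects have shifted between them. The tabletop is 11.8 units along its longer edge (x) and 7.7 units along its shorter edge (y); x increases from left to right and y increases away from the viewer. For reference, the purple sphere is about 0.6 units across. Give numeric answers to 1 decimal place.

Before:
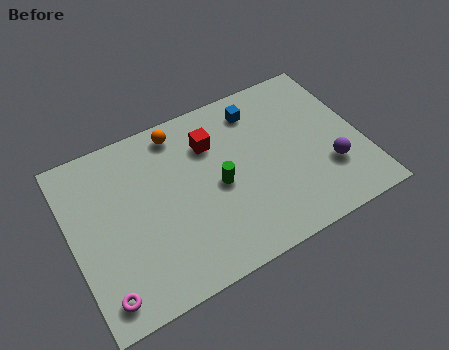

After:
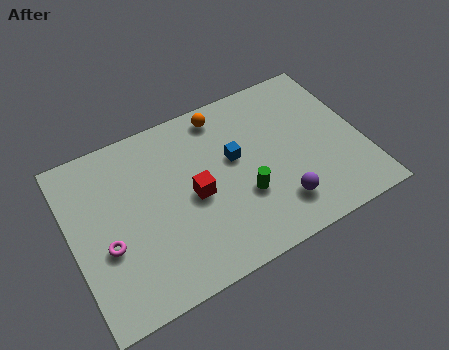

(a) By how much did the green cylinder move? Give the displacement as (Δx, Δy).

(0.9, -0.9)

The green cylinder started near (5.9, 3.6) and ended near (6.8, 2.7).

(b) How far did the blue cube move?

2.2

From (7.9, 6.3) to (6.7, 4.5), the blue cube covered √(1.2² + 1.8²) ≈ 2.2 units.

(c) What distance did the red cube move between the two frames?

2.2

From (5.9, 5.6) to (4.9, 3.6), the red cube covered √(1.0² + 2.0²) ≈ 2.2 units.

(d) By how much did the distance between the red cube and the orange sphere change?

+1.9

They were about 1.6 units apart before and 3.5 after — 1.9 units further apart.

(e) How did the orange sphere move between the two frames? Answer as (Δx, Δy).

(1.8, 0.0)

The orange sphere started near (4.7, 6.7) and ended near (6.5, 6.7).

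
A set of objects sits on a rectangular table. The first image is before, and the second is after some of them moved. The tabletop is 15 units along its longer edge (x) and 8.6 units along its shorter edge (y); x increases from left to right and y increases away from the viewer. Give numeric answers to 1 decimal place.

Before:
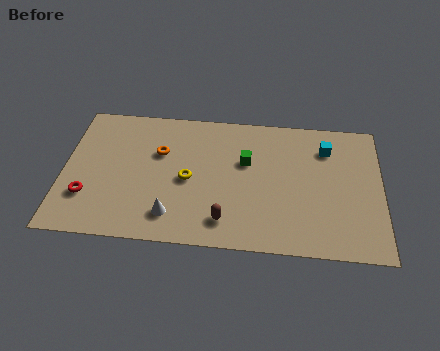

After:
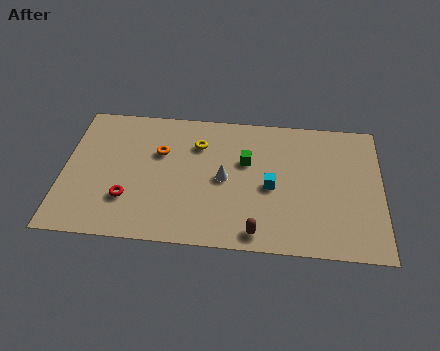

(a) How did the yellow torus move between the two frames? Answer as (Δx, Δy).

(0.4, 2.3)

The yellow torus started near (5.9, 4.0) and ended near (6.3, 6.3).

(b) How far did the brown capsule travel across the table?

1.6

From (7.7, 1.6) to (9.2, 1.0), the brown capsule covered √(1.5² + 0.6²) ≈ 1.6 units.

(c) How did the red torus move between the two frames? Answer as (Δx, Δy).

(1.9, 0.0)

The red torus was at about (1.2, 2.5) and moved to about (3.1, 2.5).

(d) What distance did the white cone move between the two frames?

3.5

The white cone was near (5.2, 1.7) before and (7.6, 4.2) after, so it travelled √(2.4² + 2.5²) ≈ 3.5 units.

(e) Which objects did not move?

the orange torus and the green cube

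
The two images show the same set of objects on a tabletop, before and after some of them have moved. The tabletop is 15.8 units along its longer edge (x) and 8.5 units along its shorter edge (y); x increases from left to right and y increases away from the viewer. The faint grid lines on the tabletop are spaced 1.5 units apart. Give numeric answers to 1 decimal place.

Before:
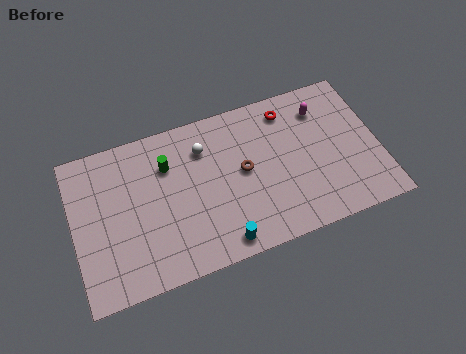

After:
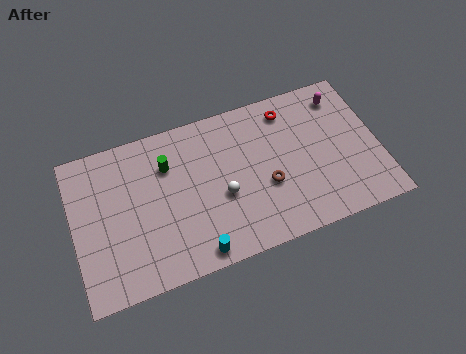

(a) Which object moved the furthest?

the white sphere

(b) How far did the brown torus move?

1.6

The brown torus was near (8.8, 4.5) before and (9.9, 3.3) after, so it travelled √(1.1² + 1.2²) ≈ 1.6 units.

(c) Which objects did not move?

the red torus and the green cylinder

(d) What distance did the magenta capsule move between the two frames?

1.2

The magenta capsule was near (13.1, 6.6) before and (14.2, 7.0) after, so it travelled √(1.1² + 0.4²) ≈ 1.2 units.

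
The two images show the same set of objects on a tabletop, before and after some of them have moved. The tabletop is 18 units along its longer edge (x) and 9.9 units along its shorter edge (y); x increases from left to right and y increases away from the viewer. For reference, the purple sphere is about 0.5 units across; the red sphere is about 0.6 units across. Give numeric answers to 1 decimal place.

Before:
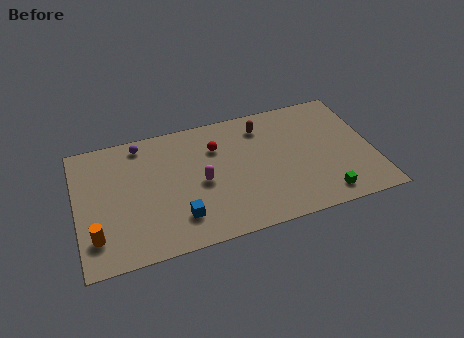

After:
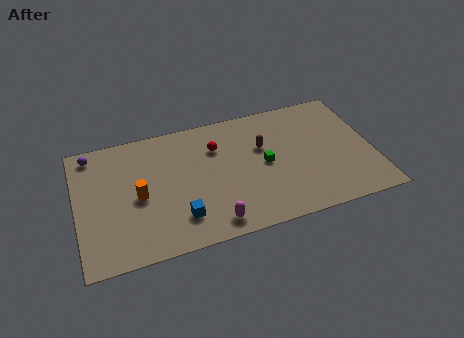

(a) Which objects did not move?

the red sphere and the blue cube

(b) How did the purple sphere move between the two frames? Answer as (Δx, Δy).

(-3.0, 0.0)

The purple sphere was at about (4.1, 8.7) and moved to about (1.1, 8.7).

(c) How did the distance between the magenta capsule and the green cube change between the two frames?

-2.9

They were about 7.9 units apart before and 5.0 after — 2.9 units closer together.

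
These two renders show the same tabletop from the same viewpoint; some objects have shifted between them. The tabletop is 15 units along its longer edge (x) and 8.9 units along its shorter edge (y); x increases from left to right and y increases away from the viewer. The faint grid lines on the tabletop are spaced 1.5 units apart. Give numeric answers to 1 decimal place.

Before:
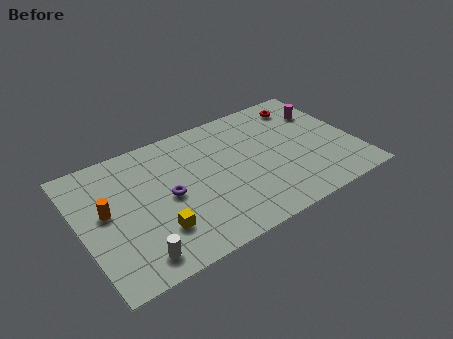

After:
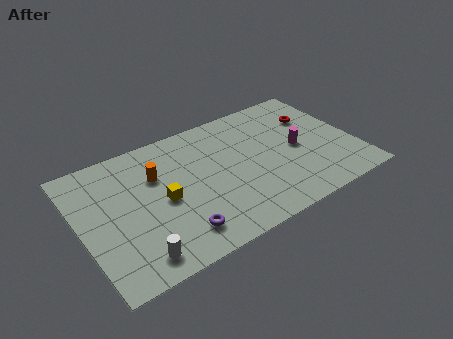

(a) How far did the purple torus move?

2.6

The purple torus moved from about (4.7, 4.3) to (4.8, 1.7), a distance of √(0.1² + 2.6²) ≈ 2.6.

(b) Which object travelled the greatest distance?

the orange cylinder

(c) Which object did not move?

the white cylinder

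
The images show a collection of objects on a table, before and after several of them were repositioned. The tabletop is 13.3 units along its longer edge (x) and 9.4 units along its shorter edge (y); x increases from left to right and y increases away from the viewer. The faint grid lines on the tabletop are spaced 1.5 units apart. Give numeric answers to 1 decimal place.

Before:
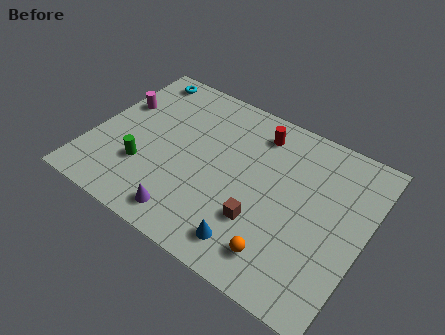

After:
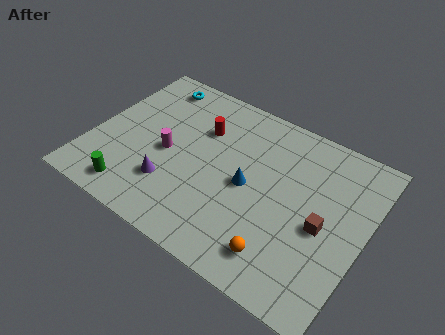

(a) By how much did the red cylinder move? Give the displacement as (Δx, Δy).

(-2.6, -1.2)

From the two frames, the red cylinder sits at roughly (7.6, 7.7) before and (5.0, 6.5) after.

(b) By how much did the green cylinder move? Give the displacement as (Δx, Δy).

(-0.2, -1.6)

From the two frames, the green cylinder sits at roughly (2.8, 2.9) before and (2.6, 1.3) after.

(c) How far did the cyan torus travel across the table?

0.7

The cyan torus moved from about (1.5, 8.3) to (2.2, 8.1), a distance of √(0.7² + 0.2²) ≈ 0.7.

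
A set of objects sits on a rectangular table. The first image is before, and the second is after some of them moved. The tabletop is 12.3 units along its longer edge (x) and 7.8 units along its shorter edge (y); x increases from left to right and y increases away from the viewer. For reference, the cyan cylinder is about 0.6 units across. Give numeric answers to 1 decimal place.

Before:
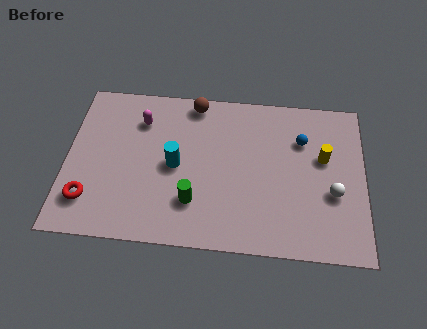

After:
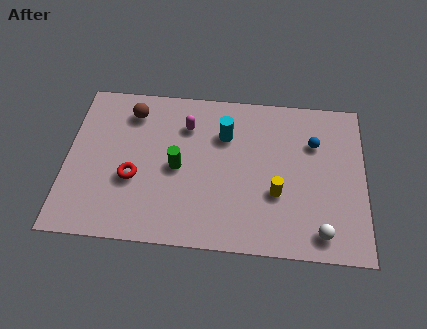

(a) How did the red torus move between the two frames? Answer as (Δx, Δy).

(1.8, 1.2)

The red torus started near (1.0, 1.8) and ended near (2.8, 3.0).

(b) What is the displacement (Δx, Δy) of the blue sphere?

(0.5, -0.1)

The blue sphere started near (9.7, 5.5) and ended near (10.2, 5.4).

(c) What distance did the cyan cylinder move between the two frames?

2.6

The cyan cylinder was near (4.5, 3.8) before and (6.5, 5.5) after, so it travelled √(2.0² + 1.7²) ≈ 2.6 units.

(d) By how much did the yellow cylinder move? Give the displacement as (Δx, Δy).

(-1.9, -1.9)

From the two frames, the yellow cylinder sits at roughly (10.6, 4.7) before and (8.7, 2.8) after.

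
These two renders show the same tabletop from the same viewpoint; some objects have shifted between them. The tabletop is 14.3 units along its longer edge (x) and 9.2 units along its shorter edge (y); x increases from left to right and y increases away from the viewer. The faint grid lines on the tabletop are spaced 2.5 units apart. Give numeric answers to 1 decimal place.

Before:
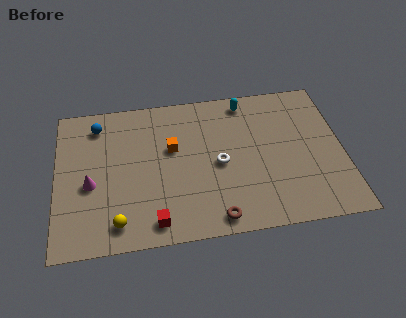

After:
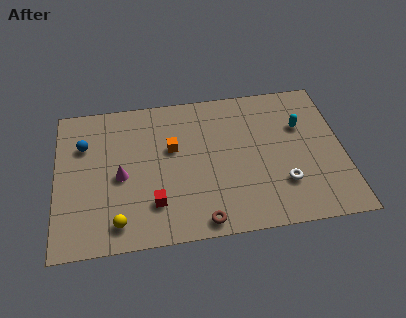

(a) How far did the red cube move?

1.1

The red cube was near (4.8, 1.2) before and (4.8, 2.3) after, so it travelled √(0.0² + 1.1²) ≈ 1.1 units.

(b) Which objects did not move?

the yellow sphere and the orange cube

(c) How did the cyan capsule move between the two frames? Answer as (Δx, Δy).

(2.7, -2.0)

The cyan capsule was at about (9.6, 8.1) and moved to about (12.3, 6.1).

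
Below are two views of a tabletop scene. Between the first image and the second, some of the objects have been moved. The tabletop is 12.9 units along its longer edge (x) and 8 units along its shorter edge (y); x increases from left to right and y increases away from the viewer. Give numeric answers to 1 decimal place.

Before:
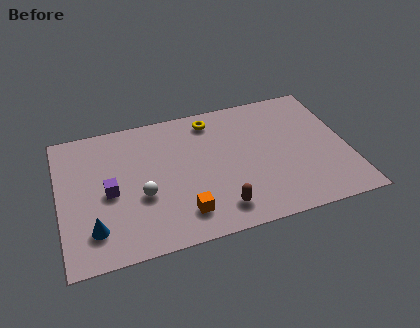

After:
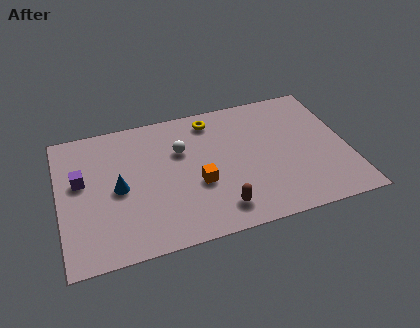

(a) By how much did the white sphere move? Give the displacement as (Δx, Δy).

(1.9, 2.2)

The white sphere started near (3.6, 3.1) and ended near (5.5, 5.3).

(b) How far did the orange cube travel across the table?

1.7

The orange cube moved from about (5.3, 1.6) to (6.1, 3.1), a distance of √(0.8² + 1.5²) ≈ 1.7.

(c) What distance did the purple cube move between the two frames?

1.6

The purple cube moved from about (2.2, 3.7) to (1.0, 4.7), a distance of √(1.2² + 1.0²) ≈ 1.6.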